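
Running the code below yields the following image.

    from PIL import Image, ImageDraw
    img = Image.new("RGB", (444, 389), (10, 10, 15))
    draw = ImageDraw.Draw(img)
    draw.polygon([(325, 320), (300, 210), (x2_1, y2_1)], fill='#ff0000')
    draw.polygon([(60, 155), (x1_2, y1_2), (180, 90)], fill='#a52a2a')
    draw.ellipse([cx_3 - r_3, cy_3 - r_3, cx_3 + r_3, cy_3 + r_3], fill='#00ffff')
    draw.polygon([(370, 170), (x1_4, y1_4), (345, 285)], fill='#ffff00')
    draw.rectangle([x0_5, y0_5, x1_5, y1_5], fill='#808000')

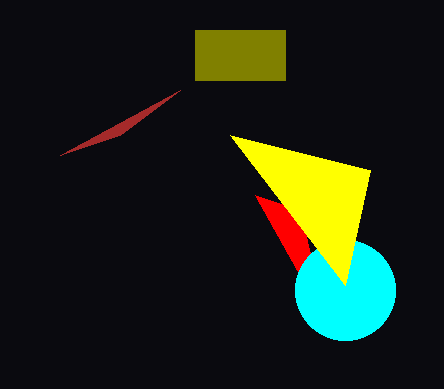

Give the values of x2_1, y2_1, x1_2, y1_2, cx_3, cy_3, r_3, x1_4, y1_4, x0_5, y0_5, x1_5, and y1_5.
x2_1 = 255, y2_1 = 195, x1_2 = 120, y1_2 = 135, cx_3 = 345, cy_3 = 290, r_3 = 50, x1_4 = 230, y1_4 = 135, x0_5 = 195, y0_5 = 30, x1_5 = 285, y1_5 = 80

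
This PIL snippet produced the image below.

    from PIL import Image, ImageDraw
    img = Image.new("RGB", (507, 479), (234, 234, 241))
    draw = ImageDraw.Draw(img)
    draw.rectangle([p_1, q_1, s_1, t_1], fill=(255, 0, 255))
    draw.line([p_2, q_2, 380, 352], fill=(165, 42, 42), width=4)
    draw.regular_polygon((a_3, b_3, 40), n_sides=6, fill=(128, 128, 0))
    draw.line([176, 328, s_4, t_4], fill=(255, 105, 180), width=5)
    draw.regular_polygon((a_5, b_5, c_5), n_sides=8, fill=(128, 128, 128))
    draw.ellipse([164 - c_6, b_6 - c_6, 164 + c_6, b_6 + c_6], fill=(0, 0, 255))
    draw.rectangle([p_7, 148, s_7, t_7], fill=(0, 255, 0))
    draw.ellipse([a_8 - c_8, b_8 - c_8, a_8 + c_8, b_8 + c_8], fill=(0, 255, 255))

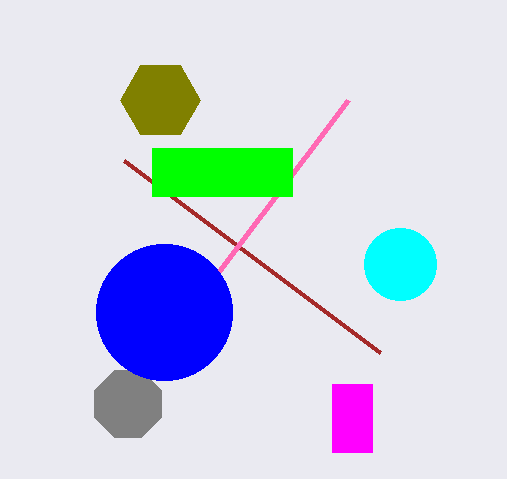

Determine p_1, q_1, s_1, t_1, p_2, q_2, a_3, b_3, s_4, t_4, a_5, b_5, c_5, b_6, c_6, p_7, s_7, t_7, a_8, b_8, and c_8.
p_1 = 332, q_1 = 384, s_1 = 372, t_1 = 452, p_2 = 124, q_2 = 160, a_3 = 160, b_3 = 100, s_4 = 348, t_4 = 100, a_5 = 128, b_5 = 404, c_5 = 36, b_6 = 312, c_6 = 68, p_7 = 152, s_7 = 292, t_7 = 196, a_8 = 400, b_8 = 264, c_8 = 36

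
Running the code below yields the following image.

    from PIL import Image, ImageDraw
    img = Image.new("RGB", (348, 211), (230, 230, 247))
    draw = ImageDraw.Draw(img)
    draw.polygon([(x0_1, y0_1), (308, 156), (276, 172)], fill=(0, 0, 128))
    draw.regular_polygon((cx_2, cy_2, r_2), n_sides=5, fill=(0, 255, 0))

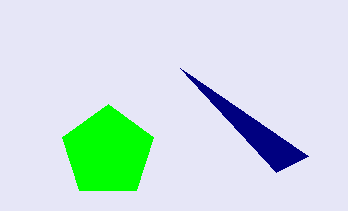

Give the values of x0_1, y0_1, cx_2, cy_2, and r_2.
x0_1 = 180; y0_1 = 68; cx_2 = 108; cy_2 = 152; r_2 = 48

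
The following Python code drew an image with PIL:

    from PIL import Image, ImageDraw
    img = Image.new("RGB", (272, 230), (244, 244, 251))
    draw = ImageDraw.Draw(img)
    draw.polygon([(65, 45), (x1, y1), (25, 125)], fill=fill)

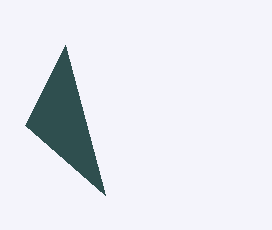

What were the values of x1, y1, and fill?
x1 = 105, y1 = 195, fill = 'darkslategray'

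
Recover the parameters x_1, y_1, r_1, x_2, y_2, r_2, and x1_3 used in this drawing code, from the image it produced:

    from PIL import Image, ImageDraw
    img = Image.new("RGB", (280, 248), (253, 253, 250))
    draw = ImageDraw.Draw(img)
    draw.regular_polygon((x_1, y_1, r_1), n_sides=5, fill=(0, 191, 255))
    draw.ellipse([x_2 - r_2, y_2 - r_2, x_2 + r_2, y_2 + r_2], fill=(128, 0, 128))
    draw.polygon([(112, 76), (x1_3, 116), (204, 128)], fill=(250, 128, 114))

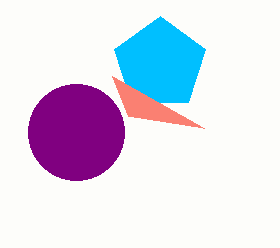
x_1 = 160; y_1 = 64; r_1 = 48; x_2 = 76; y_2 = 132; r_2 = 48; x1_3 = 128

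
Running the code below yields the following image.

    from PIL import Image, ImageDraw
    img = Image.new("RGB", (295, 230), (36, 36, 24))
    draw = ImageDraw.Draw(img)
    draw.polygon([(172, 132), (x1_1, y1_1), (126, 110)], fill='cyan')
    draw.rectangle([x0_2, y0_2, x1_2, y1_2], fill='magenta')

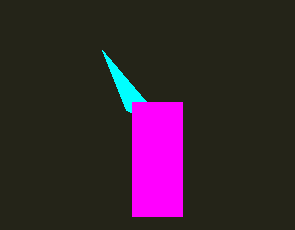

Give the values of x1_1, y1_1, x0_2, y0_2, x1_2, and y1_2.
x1_1 = 102; y1_1 = 50; x0_2 = 132; y0_2 = 102; x1_2 = 182; y1_2 = 216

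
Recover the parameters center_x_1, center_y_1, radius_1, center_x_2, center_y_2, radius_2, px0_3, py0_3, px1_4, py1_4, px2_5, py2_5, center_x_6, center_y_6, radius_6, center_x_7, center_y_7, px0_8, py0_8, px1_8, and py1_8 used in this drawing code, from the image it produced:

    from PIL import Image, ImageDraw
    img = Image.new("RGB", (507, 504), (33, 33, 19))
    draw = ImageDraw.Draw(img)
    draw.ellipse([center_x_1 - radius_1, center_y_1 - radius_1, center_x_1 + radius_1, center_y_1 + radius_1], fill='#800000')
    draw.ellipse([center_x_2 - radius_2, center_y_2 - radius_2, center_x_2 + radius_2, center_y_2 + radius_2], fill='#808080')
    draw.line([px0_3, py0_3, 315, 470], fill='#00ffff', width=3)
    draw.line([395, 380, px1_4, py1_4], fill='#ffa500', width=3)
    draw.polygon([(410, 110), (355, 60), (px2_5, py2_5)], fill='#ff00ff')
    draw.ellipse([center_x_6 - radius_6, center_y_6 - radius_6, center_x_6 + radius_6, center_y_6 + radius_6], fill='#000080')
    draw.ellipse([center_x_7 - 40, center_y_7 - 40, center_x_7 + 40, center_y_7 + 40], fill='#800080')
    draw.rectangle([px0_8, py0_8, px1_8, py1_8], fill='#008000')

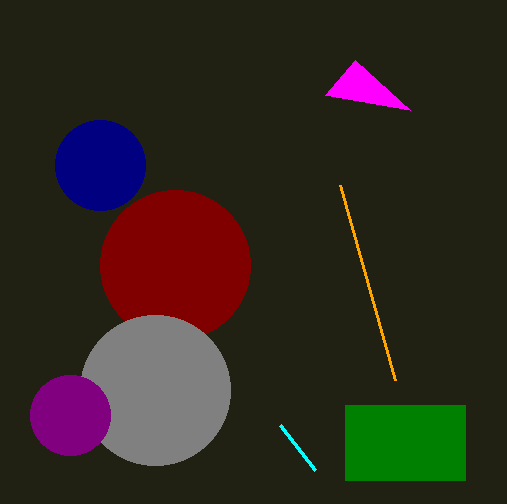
center_x_1 = 175; center_y_1 = 265; radius_1 = 75; center_x_2 = 155; center_y_2 = 390; radius_2 = 75; px0_3 = 280; py0_3 = 425; px1_4 = 340; py1_4 = 185; px2_5 = 325; py2_5 = 95; center_x_6 = 100; center_y_6 = 165; radius_6 = 45; center_x_7 = 70; center_y_7 = 415; px0_8 = 345; py0_8 = 405; px1_8 = 465; py1_8 = 480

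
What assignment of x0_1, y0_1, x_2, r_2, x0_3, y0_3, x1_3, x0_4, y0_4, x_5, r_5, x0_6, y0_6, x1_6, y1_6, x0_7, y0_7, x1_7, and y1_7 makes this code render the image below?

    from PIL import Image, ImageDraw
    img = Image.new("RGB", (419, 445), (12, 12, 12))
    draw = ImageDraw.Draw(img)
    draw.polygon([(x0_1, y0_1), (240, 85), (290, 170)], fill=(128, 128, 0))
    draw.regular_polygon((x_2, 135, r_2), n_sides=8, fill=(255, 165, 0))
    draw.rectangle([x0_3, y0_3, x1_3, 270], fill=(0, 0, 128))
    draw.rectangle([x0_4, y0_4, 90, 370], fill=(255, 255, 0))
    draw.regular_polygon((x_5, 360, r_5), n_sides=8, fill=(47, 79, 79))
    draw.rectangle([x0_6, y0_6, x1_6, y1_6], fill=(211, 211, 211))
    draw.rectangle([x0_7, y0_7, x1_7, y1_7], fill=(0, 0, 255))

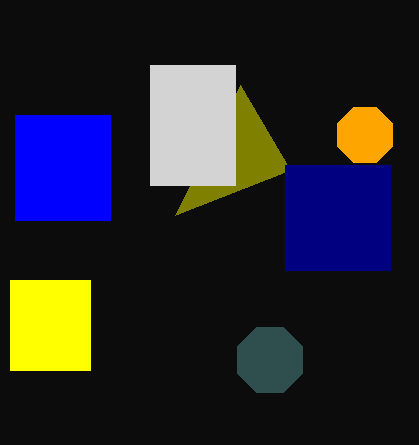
x0_1 = 175, y0_1 = 215, x_2 = 365, r_2 = 30, x0_3 = 285, y0_3 = 165, x1_3 = 390, x0_4 = 10, y0_4 = 280, x_5 = 270, r_5 = 35, x0_6 = 150, y0_6 = 65, x1_6 = 235, y1_6 = 185, x0_7 = 15, y0_7 = 115, x1_7 = 110, y1_7 = 220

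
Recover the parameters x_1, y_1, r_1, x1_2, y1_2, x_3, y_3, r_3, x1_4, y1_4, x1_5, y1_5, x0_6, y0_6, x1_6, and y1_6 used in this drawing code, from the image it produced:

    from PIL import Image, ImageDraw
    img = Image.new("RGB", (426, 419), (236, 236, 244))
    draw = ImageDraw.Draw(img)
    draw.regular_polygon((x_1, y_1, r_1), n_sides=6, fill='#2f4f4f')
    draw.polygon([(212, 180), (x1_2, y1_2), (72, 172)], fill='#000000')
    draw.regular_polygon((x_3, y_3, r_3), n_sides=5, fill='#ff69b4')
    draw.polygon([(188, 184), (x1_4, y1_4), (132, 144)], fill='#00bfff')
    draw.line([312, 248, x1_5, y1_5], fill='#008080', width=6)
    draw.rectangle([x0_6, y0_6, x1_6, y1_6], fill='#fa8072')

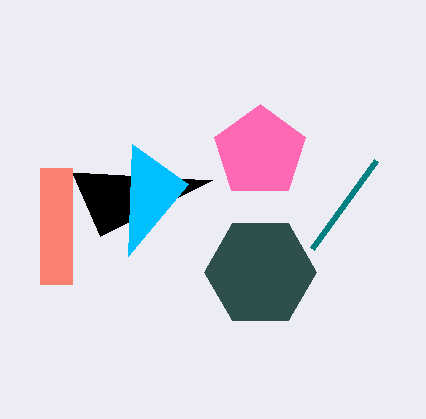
x_1 = 260
y_1 = 272
r_1 = 56
x1_2 = 100
y1_2 = 236
x_3 = 260
y_3 = 152
r_3 = 48
x1_4 = 128
y1_4 = 256
x1_5 = 376
y1_5 = 160
x0_6 = 40
y0_6 = 168
x1_6 = 72
y1_6 = 284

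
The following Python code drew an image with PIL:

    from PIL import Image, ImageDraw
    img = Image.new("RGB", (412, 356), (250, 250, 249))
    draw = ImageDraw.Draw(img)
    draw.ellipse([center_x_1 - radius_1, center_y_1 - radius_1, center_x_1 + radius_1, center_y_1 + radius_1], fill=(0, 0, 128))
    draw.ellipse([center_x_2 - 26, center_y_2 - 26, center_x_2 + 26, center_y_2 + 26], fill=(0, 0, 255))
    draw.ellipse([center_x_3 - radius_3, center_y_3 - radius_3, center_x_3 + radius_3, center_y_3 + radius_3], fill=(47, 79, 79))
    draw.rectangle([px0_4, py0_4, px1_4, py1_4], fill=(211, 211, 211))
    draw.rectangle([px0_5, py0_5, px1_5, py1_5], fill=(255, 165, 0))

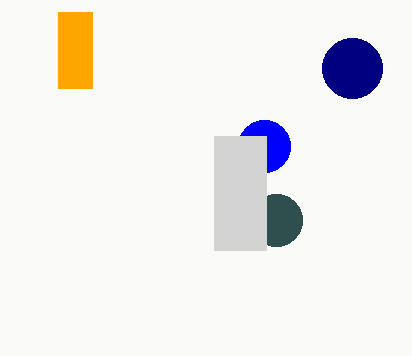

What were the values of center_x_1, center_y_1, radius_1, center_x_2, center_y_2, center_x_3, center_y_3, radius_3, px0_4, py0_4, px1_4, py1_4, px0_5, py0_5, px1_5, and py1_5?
center_x_1 = 352; center_y_1 = 68; radius_1 = 30; center_x_2 = 264; center_y_2 = 146; center_x_3 = 276; center_y_3 = 220; radius_3 = 26; px0_4 = 214; py0_4 = 136; px1_4 = 266; py1_4 = 250; px0_5 = 58; py0_5 = 12; px1_5 = 92; py1_5 = 88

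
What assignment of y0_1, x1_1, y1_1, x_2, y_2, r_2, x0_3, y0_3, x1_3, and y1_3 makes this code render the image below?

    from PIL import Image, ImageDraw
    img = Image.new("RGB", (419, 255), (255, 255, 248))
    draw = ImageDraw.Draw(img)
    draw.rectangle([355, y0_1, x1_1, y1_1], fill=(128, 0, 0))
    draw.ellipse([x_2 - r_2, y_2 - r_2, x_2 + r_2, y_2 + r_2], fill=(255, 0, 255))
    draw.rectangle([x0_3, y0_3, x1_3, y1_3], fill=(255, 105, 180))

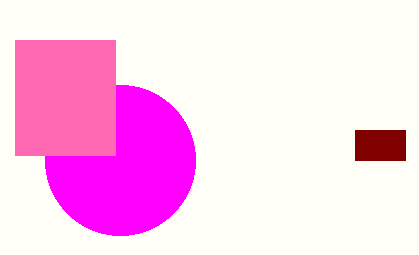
y0_1 = 130
x1_1 = 405
y1_1 = 160
x_2 = 120
y_2 = 160
r_2 = 75
x0_3 = 15
y0_3 = 40
x1_3 = 115
y1_3 = 155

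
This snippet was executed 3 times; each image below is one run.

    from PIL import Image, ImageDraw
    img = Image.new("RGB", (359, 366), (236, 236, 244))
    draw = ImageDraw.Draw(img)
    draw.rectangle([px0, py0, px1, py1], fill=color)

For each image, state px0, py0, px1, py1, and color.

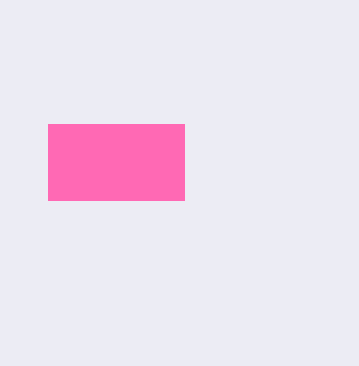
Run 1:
px0 = 48, py0 = 124, px1 = 184, py1 = 200, color = 'hotpink'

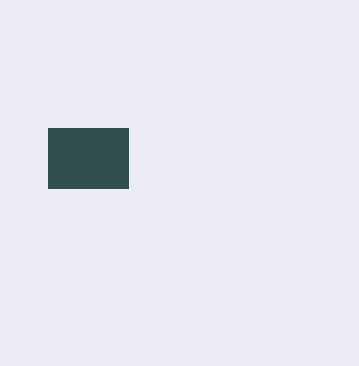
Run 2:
px0 = 48; py0 = 128; px1 = 128; py1 = 188; color = 'darkslategray'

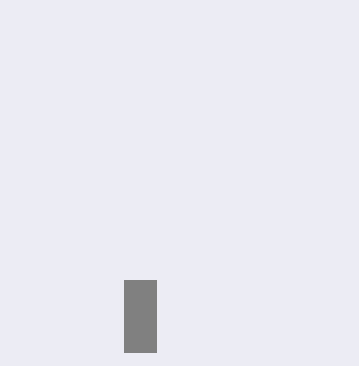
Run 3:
px0 = 124
py0 = 280
px1 = 156
py1 = 352
color = 'gray'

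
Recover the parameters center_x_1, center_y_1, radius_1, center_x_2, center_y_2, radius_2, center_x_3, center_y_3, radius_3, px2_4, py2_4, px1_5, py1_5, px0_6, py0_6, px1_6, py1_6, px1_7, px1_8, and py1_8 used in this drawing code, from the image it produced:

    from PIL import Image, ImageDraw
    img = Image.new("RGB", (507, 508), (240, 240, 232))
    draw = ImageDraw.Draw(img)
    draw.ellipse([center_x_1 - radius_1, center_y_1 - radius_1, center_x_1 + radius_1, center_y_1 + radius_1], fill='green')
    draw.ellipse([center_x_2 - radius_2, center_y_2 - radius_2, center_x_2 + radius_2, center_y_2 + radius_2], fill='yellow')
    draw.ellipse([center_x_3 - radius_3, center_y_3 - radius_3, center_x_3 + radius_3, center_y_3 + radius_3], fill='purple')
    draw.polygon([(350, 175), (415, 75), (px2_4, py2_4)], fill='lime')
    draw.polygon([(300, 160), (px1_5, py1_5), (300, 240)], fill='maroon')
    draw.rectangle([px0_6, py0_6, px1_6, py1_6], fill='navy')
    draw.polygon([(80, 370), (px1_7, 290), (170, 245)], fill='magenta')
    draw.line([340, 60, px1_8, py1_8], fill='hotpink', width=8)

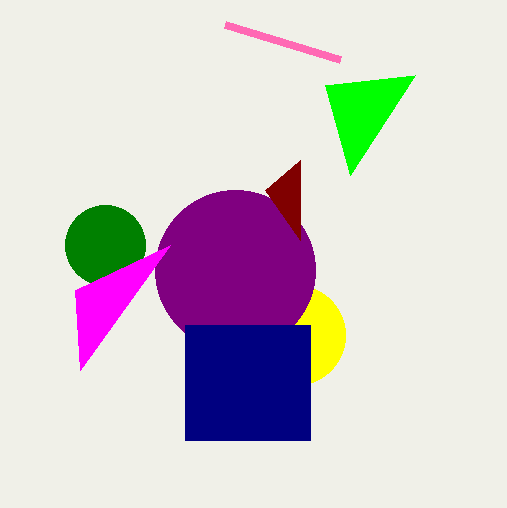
center_x_1 = 105
center_y_1 = 245
radius_1 = 40
center_x_2 = 295
center_y_2 = 335
radius_2 = 50
center_x_3 = 235
center_y_3 = 270
radius_3 = 80
px2_4 = 325
py2_4 = 85
px1_5 = 265
py1_5 = 190
px0_6 = 185
py0_6 = 325
px1_6 = 310
py1_6 = 440
px1_7 = 75
px1_8 = 225
py1_8 = 25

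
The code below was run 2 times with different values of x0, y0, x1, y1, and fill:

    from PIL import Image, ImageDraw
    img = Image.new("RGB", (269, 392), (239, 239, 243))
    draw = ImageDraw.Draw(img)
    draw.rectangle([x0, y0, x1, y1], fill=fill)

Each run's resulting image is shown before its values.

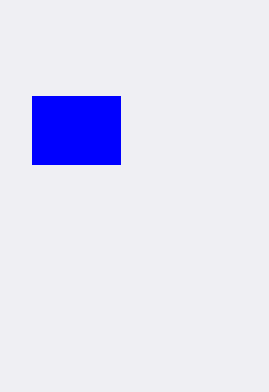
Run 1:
x0 = 32, y0 = 96, x1 = 120, y1 = 164, fill = 'blue'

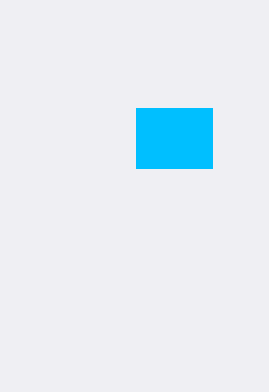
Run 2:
x0 = 136
y0 = 108
x1 = 212
y1 = 168
fill = 'deepskyblue'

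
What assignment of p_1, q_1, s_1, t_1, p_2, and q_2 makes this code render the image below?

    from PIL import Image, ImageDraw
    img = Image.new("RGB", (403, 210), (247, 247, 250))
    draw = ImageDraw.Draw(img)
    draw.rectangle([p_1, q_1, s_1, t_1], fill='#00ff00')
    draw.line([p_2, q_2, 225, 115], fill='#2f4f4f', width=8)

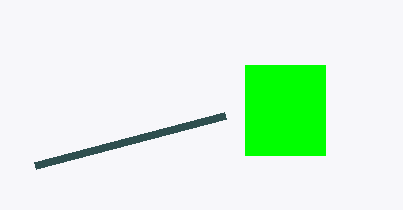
p_1 = 245, q_1 = 65, s_1 = 325, t_1 = 155, p_2 = 35, q_2 = 165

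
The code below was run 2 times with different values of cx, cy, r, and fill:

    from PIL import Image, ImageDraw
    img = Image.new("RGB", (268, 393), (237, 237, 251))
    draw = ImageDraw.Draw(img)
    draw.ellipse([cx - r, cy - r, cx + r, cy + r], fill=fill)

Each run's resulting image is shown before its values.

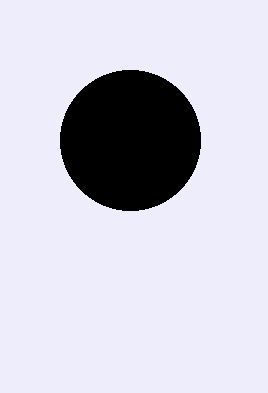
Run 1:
cx = 130
cy = 140
r = 70
fill = 'black'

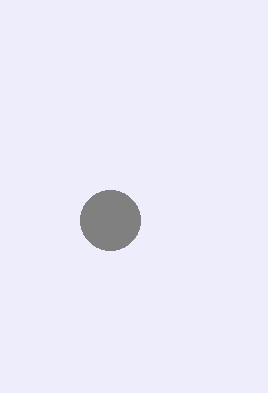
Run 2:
cx = 110; cy = 220; r = 30; fill = 'gray'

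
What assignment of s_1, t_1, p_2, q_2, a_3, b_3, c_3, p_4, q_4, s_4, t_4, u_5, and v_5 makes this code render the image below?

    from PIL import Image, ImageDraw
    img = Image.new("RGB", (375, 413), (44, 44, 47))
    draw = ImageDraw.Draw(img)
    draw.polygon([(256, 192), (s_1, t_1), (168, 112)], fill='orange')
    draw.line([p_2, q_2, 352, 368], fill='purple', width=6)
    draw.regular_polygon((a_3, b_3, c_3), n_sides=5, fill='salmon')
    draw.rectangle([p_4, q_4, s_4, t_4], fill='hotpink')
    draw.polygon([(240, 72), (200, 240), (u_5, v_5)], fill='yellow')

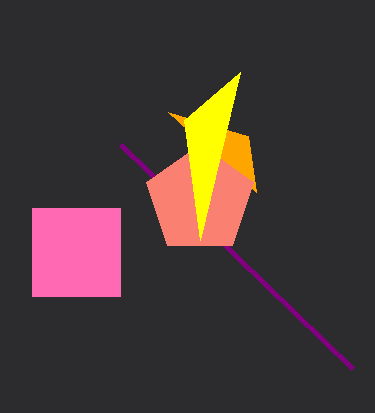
s_1 = 248, t_1 = 136, p_2 = 120, q_2 = 144, a_3 = 200, b_3 = 200, c_3 = 56, p_4 = 32, q_4 = 208, s_4 = 120, t_4 = 296, u_5 = 184, v_5 = 120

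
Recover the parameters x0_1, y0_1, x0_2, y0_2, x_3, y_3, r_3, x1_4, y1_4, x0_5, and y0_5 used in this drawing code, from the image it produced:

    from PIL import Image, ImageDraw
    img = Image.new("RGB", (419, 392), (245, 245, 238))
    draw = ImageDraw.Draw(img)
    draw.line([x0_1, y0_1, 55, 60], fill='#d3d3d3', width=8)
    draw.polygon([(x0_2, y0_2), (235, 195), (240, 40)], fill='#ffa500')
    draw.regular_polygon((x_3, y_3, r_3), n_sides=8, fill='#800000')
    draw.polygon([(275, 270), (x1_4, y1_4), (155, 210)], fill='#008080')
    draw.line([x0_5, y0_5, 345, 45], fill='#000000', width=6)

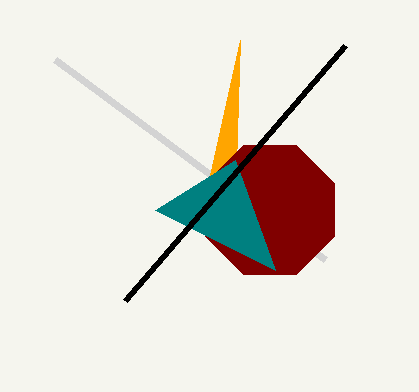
x0_1 = 325, y0_1 = 260, x0_2 = 210, y0_2 = 175, x_3 = 270, y_3 = 210, r_3 = 70, x1_4 = 235, y1_4 = 160, x0_5 = 125, y0_5 = 300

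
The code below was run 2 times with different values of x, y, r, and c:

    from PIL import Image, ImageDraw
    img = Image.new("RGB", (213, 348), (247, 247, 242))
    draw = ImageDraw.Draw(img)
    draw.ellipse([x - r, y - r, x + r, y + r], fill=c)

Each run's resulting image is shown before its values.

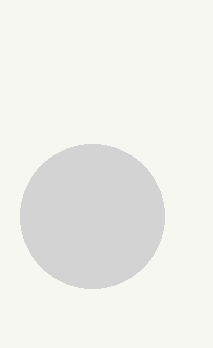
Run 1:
x = 92
y = 216
r = 72
c = 'lightgray'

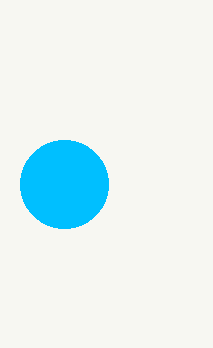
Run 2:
x = 64, y = 184, r = 44, c = 'deepskyblue'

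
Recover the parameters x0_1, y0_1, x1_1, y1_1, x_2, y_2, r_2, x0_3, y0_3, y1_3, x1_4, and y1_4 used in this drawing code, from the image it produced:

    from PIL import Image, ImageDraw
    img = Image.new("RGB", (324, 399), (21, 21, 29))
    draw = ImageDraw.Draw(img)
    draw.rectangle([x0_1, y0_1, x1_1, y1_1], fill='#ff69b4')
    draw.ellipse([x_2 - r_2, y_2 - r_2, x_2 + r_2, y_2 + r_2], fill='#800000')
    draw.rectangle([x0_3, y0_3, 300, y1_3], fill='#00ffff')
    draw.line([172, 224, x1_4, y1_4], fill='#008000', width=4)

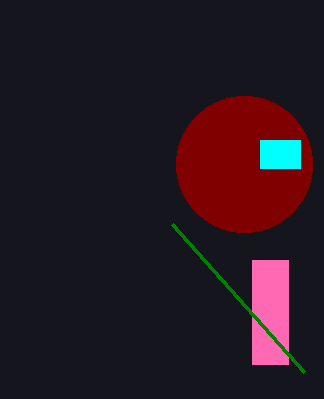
x0_1 = 252, y0_1 = 260, x1_1 = 288, y1_1 = 364, x_2 = 244, y_2 = 164, r_2 = 68, x0_3 = 260, y0_3 = 140, y1_3 = 168, x1_4 = 304, y1_4 = 372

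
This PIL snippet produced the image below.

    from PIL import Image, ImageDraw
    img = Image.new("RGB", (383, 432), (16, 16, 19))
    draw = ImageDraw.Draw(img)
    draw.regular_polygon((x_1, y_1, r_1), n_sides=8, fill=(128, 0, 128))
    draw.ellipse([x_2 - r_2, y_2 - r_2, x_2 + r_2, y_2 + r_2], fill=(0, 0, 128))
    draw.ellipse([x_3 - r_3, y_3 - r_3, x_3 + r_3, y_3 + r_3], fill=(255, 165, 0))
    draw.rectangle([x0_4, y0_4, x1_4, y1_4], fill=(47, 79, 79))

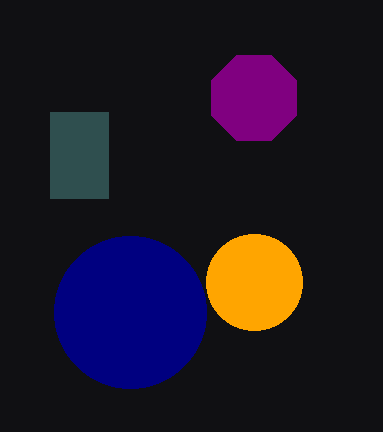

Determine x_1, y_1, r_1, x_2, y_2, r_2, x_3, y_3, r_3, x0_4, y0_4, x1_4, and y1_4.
x_1 = 254, y_1 = 98, r_1 = 46, x_2 = 130, y_2 = 312, r_2 = 76, x_3 = 254, y_3 = 282, r_3 = 48, x0_4 = 50, y0_4 = 112, x1_4 = 108, y1_4 = 198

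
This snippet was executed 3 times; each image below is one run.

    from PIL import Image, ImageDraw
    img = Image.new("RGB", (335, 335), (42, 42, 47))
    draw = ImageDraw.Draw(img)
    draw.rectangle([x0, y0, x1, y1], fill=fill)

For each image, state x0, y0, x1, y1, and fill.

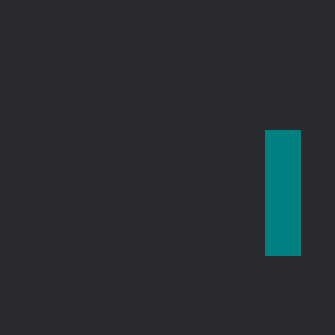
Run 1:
x0 = 265
y0 = 130
x1 = 300
y1 = 255
fill = 'teal'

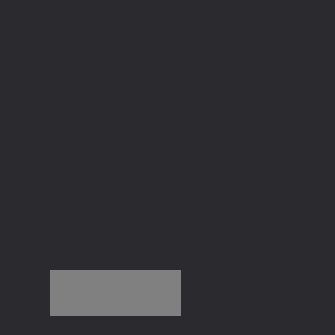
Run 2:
x0 = 50
y0 = 270
x1 = 180
y1 = 315
fill = 'gray'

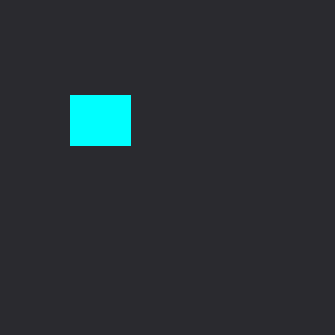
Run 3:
x0 = 70
y0 = 95
x1 = 130
y1 = 145
fill = 'cyan'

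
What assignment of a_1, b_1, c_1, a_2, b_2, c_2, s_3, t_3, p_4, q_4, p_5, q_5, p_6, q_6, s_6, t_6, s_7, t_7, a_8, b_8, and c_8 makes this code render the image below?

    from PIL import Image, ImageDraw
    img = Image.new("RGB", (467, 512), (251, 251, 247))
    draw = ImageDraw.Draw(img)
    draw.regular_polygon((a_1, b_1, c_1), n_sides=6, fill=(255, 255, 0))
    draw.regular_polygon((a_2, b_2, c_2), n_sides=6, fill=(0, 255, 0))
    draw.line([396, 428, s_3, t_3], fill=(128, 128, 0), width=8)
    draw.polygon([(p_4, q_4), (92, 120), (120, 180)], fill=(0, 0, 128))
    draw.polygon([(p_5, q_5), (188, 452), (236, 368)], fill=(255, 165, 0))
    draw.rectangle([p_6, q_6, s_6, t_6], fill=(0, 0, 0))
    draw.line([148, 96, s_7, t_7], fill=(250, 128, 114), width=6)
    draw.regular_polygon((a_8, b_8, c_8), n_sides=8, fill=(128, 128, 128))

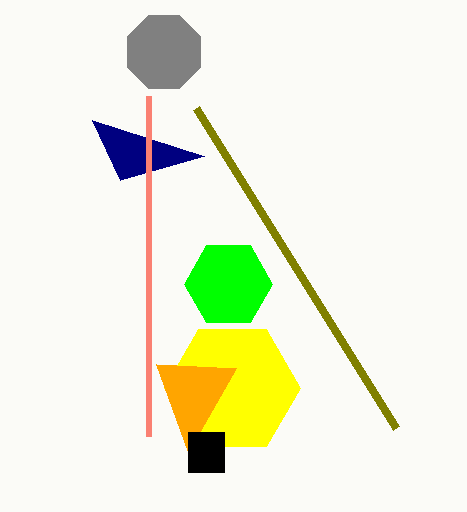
a_1 = 232
b_1 = 388
c_1 = 68
a_2 = 228
b_2 = 284
c_2 = 44
s_3 = 196
t_3 = 108
p_4 = 204
q_4 = 156
p_5 = 156
q_5 = 364
p_6 = 188
q_6 = 432
s_6 = 224
t_6 = 472
s_7 = 148
t_7 = 436
a_8 = 164
b_8 = 52
c_8 = 40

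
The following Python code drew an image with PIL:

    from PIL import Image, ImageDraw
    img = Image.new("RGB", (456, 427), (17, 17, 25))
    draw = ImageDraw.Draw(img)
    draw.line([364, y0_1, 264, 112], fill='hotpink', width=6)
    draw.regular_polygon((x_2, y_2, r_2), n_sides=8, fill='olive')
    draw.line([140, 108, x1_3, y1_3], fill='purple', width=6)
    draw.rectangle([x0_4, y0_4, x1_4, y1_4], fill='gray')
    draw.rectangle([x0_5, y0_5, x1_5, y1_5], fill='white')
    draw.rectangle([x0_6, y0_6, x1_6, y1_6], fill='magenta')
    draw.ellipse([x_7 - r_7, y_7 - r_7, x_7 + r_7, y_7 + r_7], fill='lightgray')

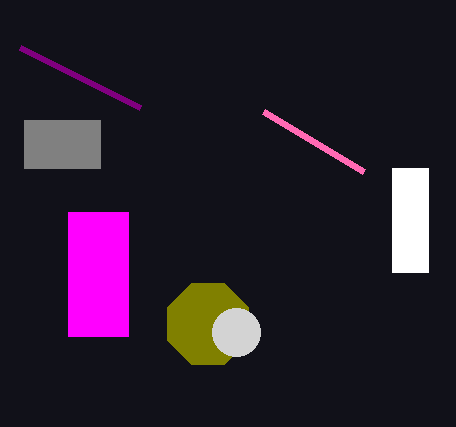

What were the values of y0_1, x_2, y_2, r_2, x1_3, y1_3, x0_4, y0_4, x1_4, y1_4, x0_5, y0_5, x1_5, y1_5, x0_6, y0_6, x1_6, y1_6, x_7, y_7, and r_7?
y0_1 = 172; x_2 = 208; y_2 = 324; r_2 = 44; x1_3 = 20; y1_3 = 48; x0_4 = 24; y0_4 = 120; x1_4 = 100; y1_4 = 168; x0_5 = 392; y0_5 = 168; x1_5 = 428; y1_5 = 272; x0_6 = 68; y0_6 = 212; x1_6 = 128; y1_6 = 336; x_7 = 236; y_7 = 332; r_7 = 24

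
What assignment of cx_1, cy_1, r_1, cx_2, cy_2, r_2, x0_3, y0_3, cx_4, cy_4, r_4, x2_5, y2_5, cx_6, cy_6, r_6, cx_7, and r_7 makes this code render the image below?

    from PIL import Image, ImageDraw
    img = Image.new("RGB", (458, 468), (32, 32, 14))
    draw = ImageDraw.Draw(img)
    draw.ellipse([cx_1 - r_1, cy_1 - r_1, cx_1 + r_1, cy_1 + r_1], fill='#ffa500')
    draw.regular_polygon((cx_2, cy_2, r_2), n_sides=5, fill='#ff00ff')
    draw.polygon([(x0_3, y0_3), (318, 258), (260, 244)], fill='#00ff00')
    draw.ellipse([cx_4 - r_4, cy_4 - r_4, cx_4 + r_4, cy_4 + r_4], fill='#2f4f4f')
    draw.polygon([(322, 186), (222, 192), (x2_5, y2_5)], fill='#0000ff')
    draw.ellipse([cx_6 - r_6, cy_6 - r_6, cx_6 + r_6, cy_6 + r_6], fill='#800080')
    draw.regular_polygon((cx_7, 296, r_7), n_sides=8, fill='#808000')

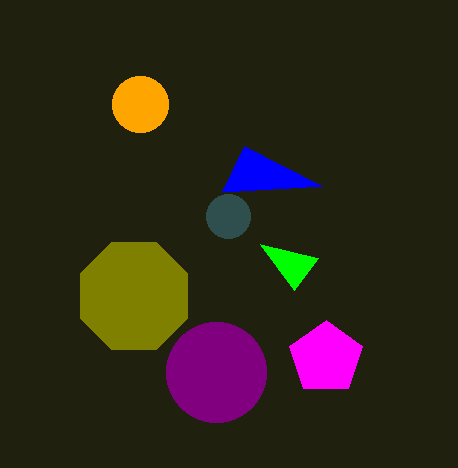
cx_1 = 140, cy_1 = 104, r_1 = 28, cx_2 = 326, cy_2 = 358, r_2 = 38, x0_3 = 294, y0_3 = 290, cx_4 = 228, cy_4 = 216, r_4 = 22, x2_5 = 244, y2_5 = 146, cx_6 = 216, cy_6 = 372, r_6 = 50, cx_7 = 134, r_7 = 58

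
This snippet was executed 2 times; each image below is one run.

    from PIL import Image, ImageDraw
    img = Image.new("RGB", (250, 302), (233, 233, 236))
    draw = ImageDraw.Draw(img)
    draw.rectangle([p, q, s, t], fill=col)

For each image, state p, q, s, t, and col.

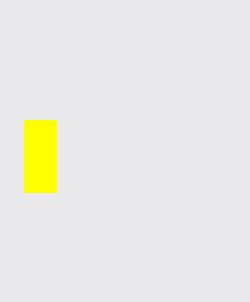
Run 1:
p = 24; q = 120; s = 56; t = 192; col = 'yellow'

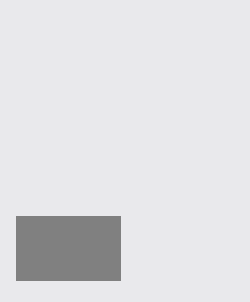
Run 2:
p = 16; q = 216; s = 120; t = 280; col = 'gray'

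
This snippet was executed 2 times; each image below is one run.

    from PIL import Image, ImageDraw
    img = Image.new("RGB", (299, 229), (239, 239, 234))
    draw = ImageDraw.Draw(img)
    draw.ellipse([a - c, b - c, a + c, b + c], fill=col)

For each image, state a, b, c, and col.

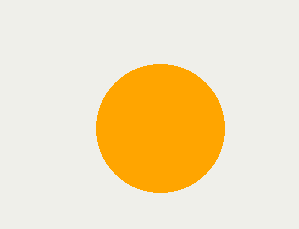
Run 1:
a = 160, b = 128, c = 64, col = 'orange'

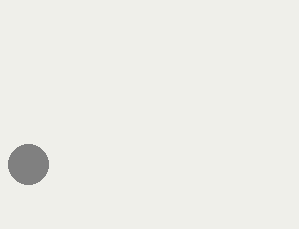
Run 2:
a = 28
b = 164
c = 20
col = 'gray'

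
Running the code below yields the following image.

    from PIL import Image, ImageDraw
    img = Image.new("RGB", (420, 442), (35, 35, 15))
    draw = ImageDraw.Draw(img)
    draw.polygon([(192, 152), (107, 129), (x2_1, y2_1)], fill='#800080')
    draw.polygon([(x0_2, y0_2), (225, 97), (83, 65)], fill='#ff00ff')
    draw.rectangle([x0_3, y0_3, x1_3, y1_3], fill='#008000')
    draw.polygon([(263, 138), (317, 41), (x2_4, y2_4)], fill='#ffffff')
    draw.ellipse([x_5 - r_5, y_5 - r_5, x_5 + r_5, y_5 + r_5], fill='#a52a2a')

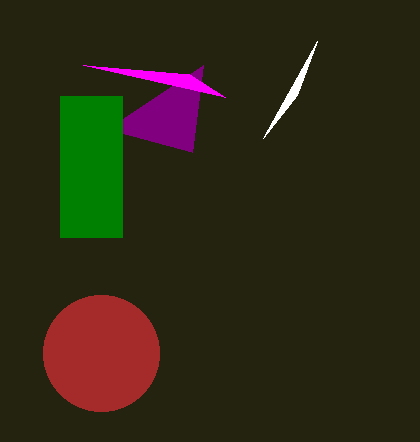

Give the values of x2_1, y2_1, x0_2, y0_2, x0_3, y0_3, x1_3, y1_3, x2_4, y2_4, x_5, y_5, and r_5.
x2_1 = 203
y2_1 = 65
x0_2 = 189
y0_2 = 74
x0_3 = 60
y0_3 = 96
x1_3 = 122
y1_3 = 237
x2_4 = 297
y2_4 = 95
x_5 = 101
y_5 = 353
r_5 = 58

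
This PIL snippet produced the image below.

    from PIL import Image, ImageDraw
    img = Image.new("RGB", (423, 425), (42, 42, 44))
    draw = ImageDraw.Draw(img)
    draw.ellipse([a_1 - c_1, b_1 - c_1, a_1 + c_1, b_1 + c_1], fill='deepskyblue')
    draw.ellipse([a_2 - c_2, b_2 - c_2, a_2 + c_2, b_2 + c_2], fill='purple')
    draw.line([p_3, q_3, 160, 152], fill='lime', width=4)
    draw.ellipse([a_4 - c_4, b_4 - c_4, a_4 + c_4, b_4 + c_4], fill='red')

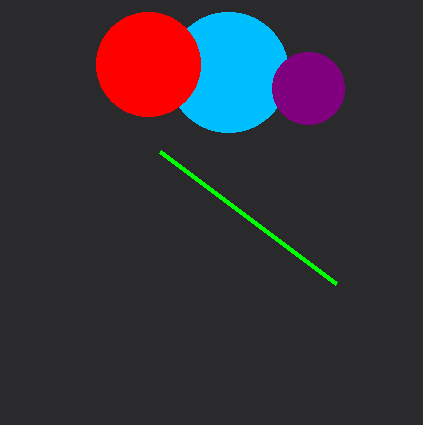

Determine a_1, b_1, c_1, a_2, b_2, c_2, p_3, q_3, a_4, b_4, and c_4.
a_1 = 228; b_1 = 72; c_1 = 60; a_2 = 308; b_2 = 88; c_2 = 36; p_3 = 336; q_3 = 284; a_4 = 148; b_4 = 64; c_4 = 52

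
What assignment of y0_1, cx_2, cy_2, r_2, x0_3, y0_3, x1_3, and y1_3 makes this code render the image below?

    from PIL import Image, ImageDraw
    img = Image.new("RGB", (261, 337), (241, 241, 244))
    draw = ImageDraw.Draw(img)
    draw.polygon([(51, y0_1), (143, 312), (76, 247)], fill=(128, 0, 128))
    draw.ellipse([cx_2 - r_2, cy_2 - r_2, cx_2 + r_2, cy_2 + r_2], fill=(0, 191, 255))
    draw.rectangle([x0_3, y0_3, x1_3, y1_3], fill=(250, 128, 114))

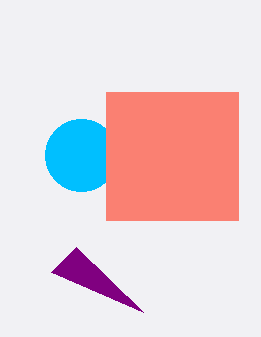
y0_1 = 272; cx_2 = 81; cy_2 = 155; r_2 = 36; x0_3 = 106; y0_3 = 92; x1_3 = 238; y1_3 = 220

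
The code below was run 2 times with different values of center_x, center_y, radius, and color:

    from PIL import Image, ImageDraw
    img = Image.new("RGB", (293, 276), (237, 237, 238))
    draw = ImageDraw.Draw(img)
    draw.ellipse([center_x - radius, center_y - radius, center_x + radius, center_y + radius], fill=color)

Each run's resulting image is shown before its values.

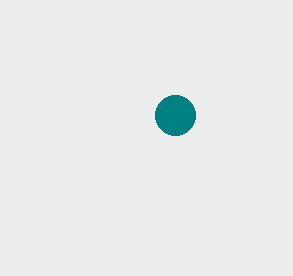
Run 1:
center_x = 175; center_y = 115; radius = 20; color = 'teal'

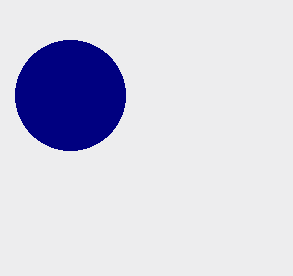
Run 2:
center_x = 70, center_y = 95, radius = 55, color = 'navy'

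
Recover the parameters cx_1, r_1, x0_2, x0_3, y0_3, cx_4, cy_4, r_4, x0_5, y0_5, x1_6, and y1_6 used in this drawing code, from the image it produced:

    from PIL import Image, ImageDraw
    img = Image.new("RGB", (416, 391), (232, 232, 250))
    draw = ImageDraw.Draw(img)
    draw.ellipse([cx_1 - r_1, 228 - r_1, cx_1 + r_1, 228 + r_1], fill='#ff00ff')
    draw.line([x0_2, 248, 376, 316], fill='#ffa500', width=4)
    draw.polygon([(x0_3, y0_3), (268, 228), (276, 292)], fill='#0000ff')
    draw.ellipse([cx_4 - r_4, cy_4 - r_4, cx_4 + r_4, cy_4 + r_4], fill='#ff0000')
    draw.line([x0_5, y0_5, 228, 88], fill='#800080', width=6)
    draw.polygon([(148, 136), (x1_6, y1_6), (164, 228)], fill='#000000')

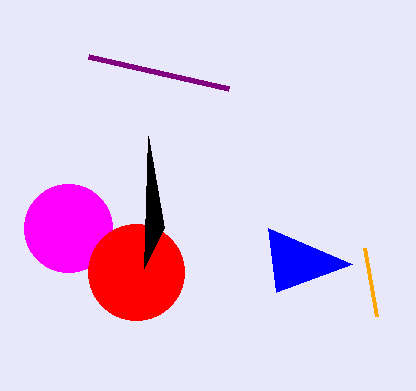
cx_1 = 68
r_1 = 44
x0_2 = 364
x0_3 = 352
y0_3 = 264
cx_4 = 136
cy_4 = 272
r_4 = 48
x0_5 = 88
y0_5 = 56
x1_6 = 144
y1_6 = 268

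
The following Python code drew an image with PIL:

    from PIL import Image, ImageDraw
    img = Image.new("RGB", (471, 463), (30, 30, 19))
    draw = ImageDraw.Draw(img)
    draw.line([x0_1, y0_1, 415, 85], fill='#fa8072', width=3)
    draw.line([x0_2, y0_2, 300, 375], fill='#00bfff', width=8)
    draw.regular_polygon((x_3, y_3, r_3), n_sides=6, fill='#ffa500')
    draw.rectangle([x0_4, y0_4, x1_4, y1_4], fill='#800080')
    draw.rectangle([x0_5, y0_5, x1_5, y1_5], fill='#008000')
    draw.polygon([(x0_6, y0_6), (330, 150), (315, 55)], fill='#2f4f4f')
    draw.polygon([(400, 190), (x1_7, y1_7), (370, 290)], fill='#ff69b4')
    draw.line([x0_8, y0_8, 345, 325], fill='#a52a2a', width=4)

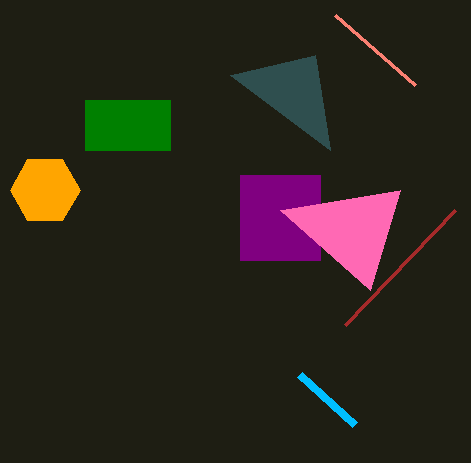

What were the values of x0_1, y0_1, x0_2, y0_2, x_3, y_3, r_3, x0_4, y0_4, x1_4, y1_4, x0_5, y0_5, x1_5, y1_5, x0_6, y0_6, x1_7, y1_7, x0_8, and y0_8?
x0_1 = 335; y0_1 = 15; x0_2 = 355; y0_2 = 425; x_3 = 45; y_3 = 190; r_3 = 35; x0_4 = 240; y0_4 = 175; x1_4 = 320; y1_4 = 260; x0_5 = 85; y0_5 = 100; x1_5 = 170; y1_5 = 150; x0_6 = 230; y0_6 = 75; x1_7 = 280; y1_7 = 210; x0_8 = 455; y0_8 = 210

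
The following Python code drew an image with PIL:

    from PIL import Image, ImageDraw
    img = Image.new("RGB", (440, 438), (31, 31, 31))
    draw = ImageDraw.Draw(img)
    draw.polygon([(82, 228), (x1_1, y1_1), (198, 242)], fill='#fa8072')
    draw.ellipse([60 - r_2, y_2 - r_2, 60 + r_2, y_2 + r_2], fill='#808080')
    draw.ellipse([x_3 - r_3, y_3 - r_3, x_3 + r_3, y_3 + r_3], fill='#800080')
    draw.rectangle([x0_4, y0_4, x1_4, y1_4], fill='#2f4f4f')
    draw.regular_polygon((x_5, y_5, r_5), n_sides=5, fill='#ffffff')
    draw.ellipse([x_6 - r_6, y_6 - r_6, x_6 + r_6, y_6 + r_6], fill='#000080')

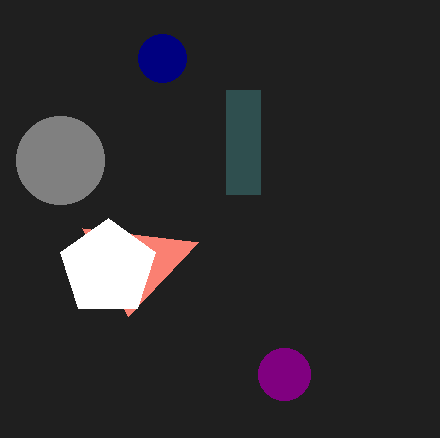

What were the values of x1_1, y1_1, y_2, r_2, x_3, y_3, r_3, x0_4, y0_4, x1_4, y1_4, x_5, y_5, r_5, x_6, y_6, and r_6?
x1_1 = 128, y1_1 = 316, y_2 = 160, r_2 = 44, x_3 = 284, y_3 = 374, r_3 = 26, x0_4 = 226, y0_4 = 90, x1_4 = 260, y1_4 = 194, x_5 = 108, y_5 = 268, r_5 = 50, x_6 = 162, y_6 = 58, r_6 = 24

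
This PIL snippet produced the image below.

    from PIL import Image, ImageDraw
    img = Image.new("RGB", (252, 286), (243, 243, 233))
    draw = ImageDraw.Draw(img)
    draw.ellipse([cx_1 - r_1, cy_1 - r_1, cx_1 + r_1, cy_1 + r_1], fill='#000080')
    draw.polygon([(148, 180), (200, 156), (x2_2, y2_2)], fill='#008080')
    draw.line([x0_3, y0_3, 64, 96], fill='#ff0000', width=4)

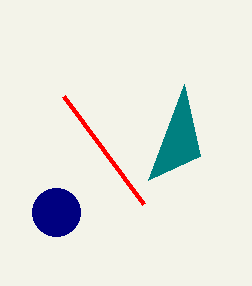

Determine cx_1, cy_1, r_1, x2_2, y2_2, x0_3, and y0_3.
cx_1 = 56, cy_1 = 212, r_1 = 24, x2_2 = 184, y2_2 = 84, x0_3 = 144, y0_3 = 204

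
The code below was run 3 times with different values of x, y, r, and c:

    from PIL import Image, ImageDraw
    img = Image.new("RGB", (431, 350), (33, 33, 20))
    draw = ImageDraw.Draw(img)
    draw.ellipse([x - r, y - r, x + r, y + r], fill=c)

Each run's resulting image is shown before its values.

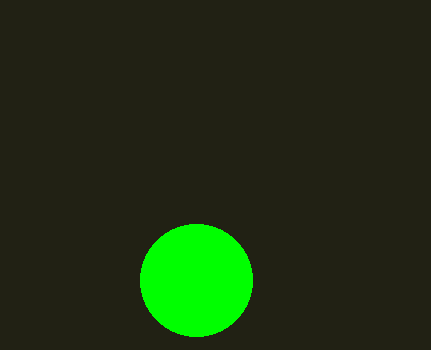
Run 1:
x = 196, y = 280, r = 56, c = 'lime'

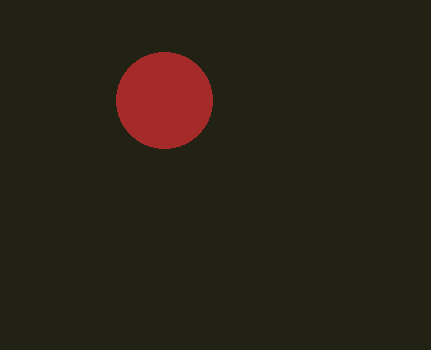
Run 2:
x = 164
y = 100
r = 48
c = 'brown'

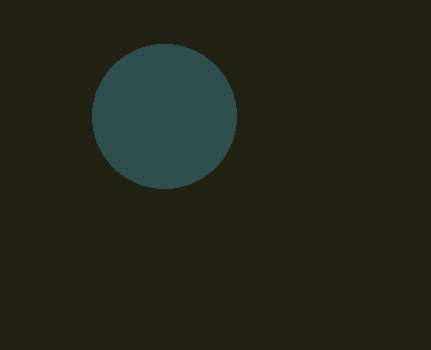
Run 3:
x = 164, y = 116, r = 72, c = 'darkslategray'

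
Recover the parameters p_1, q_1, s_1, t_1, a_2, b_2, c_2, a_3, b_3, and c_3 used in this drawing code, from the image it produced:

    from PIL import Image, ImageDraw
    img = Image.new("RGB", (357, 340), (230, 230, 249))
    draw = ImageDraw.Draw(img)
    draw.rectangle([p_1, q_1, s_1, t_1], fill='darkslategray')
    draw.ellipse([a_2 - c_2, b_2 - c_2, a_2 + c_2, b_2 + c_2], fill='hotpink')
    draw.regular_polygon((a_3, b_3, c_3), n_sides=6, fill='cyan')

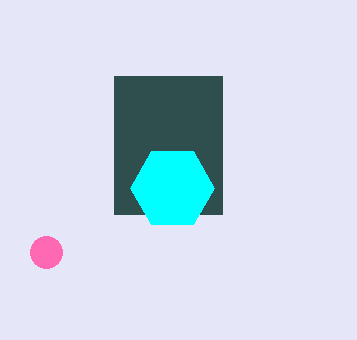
p_1 = 114, q_1 = 76, s_1 = 222, t_1 = 214, a_2 = 46, b_2 = 252, c_2 = 16, a_3 = 172, b_3 = 188, c_3 = 42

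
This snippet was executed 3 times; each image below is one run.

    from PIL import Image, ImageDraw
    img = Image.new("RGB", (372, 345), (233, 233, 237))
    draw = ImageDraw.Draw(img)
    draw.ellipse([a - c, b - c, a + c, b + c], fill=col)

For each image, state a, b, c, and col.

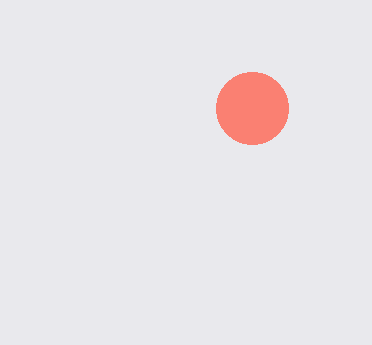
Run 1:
a = 252; b = 108; c = 36; col = 'salmon'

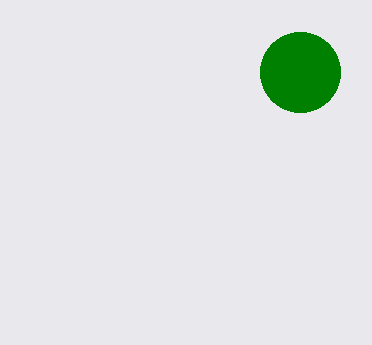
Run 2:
a = 300
b = 72
c = 40
col = 'green'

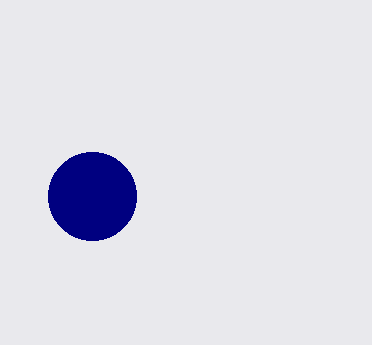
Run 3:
a = 92; b = 196; c = 44; col = 'navy'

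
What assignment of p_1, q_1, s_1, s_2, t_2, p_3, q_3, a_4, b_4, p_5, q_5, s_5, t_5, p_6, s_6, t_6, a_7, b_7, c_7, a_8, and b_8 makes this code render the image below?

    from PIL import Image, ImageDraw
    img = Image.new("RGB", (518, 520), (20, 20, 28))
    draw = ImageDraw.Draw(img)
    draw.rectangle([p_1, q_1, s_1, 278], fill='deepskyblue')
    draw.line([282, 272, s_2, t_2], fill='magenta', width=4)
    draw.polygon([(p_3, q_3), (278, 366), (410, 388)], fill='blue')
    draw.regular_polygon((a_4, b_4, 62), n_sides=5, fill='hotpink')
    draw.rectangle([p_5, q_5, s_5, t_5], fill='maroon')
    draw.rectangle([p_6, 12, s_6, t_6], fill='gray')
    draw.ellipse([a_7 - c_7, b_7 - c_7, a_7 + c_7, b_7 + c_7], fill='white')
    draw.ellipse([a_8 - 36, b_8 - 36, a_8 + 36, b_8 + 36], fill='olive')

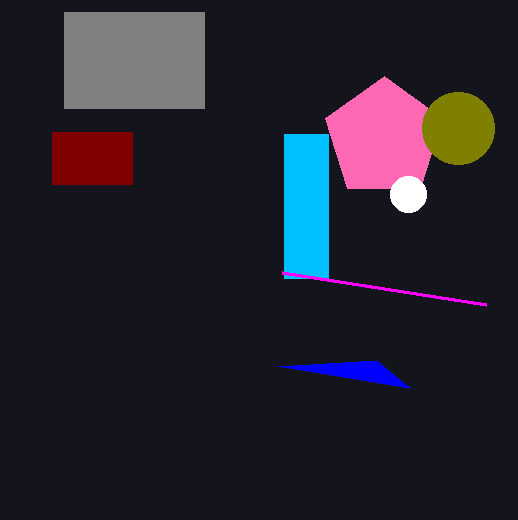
p_1 = 284, q_1 = 134, s_1 = 328, s_2 = 486, t_2 = 304, p_3 = 376, q_3 = 360, a_4 = 384, b_4 = 138, p_5 = 52, q_5 = 132, s_5 = 132, t_5 = 184, p_6 = 64, s_6 = 204, t_6 = 108, a_7 = 408, b_7 = 194, c_7 = 18, a_8 = 458, b_8 = 128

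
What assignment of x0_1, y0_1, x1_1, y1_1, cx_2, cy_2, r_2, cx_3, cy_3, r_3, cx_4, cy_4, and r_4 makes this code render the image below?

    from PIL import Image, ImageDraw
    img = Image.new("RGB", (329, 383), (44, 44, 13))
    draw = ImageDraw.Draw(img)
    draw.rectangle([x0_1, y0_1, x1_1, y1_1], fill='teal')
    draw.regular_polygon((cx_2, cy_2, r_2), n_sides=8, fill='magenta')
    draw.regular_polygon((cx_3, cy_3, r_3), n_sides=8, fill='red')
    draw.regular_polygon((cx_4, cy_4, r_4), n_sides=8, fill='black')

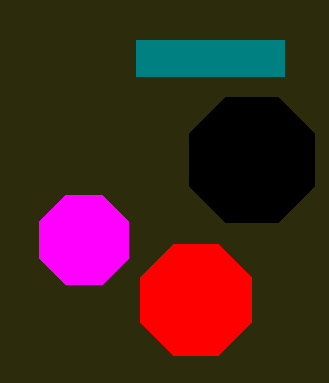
x0_1 = 136
y0_1 = 40
x1_1 = 284
y1_1 = 76
cx_2 = 84
cy_2 = 240
r_2 = 48
cx_3 = 196
cy_3 = 300
r_3 = 60
cx_4 = 252
cy_4 = 160
r_4 = 68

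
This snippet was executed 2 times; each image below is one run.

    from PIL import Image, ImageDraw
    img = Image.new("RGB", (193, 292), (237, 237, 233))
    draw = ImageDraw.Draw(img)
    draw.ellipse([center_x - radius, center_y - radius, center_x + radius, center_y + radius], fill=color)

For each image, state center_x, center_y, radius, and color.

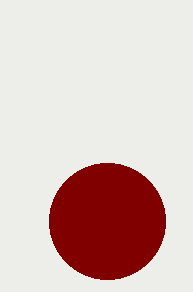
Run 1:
center_x = 107; center_y = 221; radius = 58; color = 'maroon'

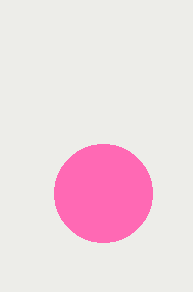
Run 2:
center_x = 103; center_y = 193; radius = 49; color = 'hotpink'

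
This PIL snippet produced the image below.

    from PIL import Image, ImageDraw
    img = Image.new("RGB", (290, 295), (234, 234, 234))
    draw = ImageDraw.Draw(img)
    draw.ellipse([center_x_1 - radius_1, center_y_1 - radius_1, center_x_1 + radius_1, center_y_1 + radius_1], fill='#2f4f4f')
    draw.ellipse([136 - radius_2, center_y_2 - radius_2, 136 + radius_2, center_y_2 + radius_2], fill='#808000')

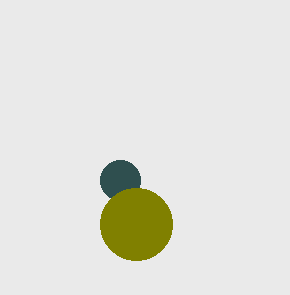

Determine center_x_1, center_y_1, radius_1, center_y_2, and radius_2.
center_x_1 = 120, center_y_1 = 180, radius_1 = 20, center_y_2 = 224, radius_2 = 36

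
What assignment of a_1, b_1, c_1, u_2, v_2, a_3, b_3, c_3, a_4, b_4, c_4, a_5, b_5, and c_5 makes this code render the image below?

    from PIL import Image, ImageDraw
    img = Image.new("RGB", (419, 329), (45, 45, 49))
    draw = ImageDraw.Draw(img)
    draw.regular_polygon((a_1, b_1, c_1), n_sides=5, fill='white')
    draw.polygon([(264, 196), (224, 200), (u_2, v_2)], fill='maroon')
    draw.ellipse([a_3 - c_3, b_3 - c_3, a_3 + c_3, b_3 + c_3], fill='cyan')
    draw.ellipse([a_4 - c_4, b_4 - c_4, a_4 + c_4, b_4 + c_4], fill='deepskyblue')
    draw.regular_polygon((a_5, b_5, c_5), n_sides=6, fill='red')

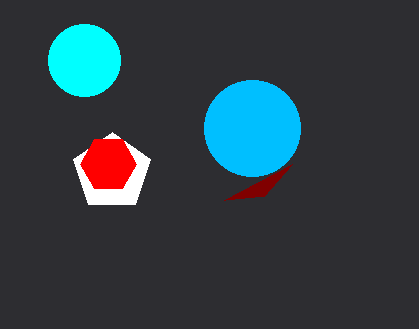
a_1 = 112; b_1 = 172; c_1 = 40; u_2 = 292; v_2 = 164; a_3 = 84; b_3 = 60; c_3 = 36; a_4 = 252; b_4 = 128; c_4 = 48; a_5 = 108; b_5 = 164; c_5 = 28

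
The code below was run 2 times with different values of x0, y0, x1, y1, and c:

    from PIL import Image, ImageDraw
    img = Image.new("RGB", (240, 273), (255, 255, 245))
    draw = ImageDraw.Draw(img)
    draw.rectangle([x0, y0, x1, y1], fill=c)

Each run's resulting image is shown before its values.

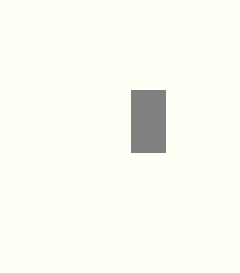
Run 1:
x0 = 131, y0 = 90, x1 = 165, y1 = 152, c = 'gray'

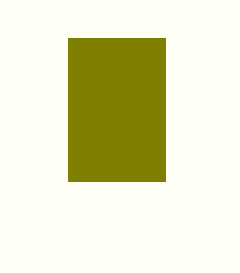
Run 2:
x0 = 68
y0 = 38
x1 = 165
y1 = 181
c = 'olive'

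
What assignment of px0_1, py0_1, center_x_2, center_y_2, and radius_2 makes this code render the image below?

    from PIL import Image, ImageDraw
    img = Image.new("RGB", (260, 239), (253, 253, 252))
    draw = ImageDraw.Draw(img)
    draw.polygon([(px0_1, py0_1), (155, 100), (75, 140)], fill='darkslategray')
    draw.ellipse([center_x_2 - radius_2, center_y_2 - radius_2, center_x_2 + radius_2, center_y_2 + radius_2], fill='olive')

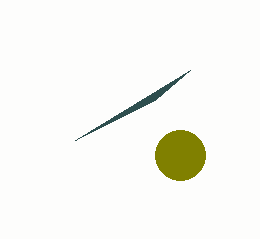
px0_1 = 190, py0_1 = 70, center_x_2 = 180, center_y_2 = 155, radius_2 = 25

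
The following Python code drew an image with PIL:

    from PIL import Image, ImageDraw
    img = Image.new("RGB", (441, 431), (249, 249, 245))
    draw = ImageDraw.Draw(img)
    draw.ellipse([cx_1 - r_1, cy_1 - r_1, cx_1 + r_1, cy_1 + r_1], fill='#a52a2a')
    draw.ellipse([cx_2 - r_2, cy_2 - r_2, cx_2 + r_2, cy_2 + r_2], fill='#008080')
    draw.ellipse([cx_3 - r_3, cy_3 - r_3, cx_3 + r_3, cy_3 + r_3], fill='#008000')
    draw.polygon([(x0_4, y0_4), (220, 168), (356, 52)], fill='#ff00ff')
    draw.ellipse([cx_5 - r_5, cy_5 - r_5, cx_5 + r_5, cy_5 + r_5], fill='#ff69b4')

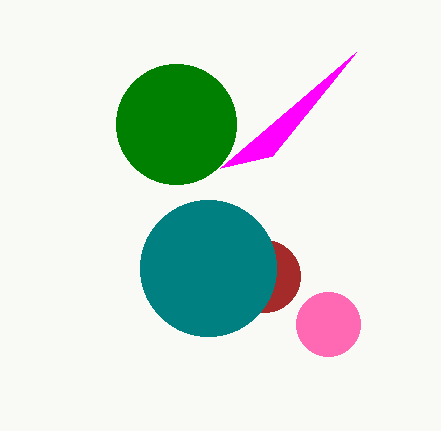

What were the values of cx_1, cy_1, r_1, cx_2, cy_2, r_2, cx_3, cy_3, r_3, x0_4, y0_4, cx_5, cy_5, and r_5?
cx_1 = 264; cy_1 = 276; r_1 = 36; cx_2 = 208; cy_2 = 268; r_2 = 68; cx_3 = 176; cy_3 = 124; r_3 = 60; x0_4 = 272; y0_4 = 156; cx_5 = 328; cy_5 = 324; r_5 = 32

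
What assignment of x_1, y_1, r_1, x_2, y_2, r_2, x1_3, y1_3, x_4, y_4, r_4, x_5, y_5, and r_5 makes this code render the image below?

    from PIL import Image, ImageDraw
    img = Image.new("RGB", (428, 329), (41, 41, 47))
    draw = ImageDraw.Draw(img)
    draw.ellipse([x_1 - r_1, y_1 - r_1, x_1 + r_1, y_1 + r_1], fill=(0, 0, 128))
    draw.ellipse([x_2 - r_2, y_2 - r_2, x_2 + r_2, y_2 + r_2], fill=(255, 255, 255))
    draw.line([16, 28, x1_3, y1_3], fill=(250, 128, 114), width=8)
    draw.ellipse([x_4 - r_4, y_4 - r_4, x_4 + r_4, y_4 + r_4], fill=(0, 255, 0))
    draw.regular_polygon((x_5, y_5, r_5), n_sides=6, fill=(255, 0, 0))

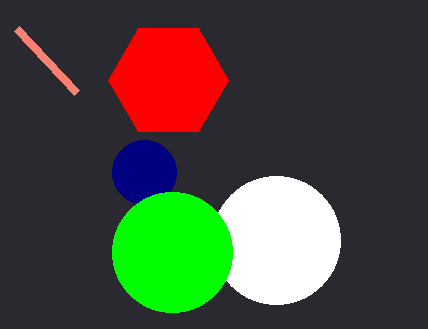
x_1 = 144
y_1 = 172
r_1 = 32
x_2 = 276
y_2 = 240
r_2 = 64
x1_3 = 76
y1_3 = 92
x_4 = 172
y_4 = 252
r_4 = 60
x_5 = 168
y_5 = 80
r_5 = 60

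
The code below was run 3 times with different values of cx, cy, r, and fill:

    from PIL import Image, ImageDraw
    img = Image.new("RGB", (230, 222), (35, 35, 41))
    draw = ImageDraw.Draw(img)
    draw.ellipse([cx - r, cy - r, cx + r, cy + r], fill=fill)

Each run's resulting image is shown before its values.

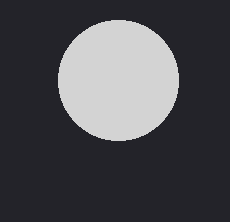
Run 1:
cx = 118; cy = 80; r = 60; fill = 'lightgray'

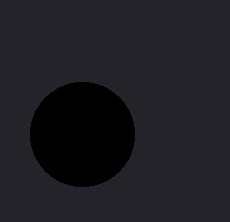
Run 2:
cx = 82, cy = 134, r = 52, fill = 'black'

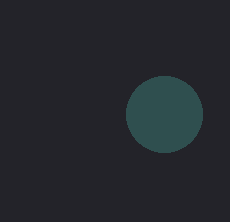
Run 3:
cx = 164; cy = 114; r = 38; fill = 'darkslategray'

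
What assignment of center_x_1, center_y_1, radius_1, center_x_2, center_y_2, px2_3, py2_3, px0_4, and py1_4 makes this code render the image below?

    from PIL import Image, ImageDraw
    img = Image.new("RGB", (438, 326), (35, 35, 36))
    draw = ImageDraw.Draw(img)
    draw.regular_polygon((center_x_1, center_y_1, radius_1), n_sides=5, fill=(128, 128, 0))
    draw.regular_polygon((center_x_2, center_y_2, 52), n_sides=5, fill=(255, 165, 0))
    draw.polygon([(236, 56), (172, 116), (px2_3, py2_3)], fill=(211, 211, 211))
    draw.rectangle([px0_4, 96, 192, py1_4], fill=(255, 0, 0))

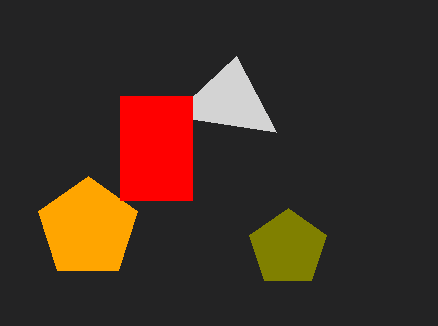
center_x_1 = 288
center_y_1 = 248
radius_1 = 40
center_x_2 = 88
center_y_2 = 228
px2_3 = 276
py2_3 = 132
px0_4 = 120
py1_4 = 200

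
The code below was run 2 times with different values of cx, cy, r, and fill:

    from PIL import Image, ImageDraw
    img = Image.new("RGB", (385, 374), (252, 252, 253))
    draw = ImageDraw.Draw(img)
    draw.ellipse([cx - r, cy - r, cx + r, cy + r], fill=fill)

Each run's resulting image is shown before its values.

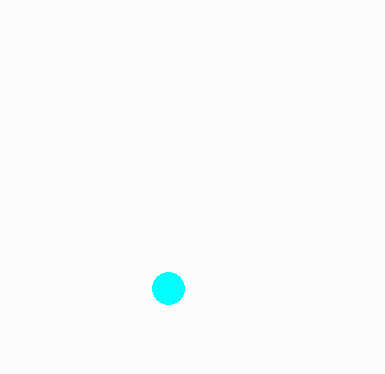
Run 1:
cx = 168, cy = 288, r = 16, fill = 'cyan'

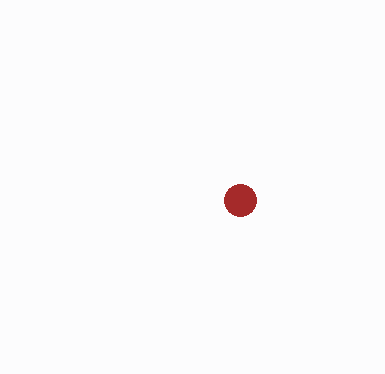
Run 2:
cx = 240; cy = 200; r = 16; fill = 'brown'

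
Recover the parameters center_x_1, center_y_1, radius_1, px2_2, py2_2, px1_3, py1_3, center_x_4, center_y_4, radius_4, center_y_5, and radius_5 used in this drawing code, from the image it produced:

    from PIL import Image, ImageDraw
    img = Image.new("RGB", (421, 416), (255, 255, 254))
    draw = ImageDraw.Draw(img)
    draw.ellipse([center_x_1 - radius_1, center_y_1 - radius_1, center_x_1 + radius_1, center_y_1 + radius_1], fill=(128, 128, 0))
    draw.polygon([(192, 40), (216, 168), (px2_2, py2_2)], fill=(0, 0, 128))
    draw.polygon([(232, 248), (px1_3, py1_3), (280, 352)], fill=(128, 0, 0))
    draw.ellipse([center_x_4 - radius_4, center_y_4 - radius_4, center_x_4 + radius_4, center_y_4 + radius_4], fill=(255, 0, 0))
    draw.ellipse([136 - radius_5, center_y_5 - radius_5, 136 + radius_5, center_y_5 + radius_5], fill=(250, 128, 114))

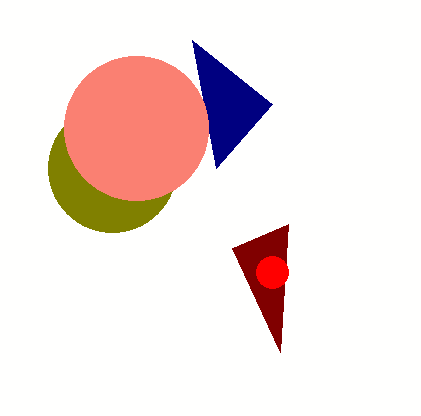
center_x_1 = 112
center_y_1 = 168
radius_1 = 64
px2_2 = 272
py2_2 = 104
px1_3 = 288
py1_3 = 224
center_x_4 = 272
center_y_4 = 272
radius_4 = 16
center_y_5 = 128
radius_5 = 72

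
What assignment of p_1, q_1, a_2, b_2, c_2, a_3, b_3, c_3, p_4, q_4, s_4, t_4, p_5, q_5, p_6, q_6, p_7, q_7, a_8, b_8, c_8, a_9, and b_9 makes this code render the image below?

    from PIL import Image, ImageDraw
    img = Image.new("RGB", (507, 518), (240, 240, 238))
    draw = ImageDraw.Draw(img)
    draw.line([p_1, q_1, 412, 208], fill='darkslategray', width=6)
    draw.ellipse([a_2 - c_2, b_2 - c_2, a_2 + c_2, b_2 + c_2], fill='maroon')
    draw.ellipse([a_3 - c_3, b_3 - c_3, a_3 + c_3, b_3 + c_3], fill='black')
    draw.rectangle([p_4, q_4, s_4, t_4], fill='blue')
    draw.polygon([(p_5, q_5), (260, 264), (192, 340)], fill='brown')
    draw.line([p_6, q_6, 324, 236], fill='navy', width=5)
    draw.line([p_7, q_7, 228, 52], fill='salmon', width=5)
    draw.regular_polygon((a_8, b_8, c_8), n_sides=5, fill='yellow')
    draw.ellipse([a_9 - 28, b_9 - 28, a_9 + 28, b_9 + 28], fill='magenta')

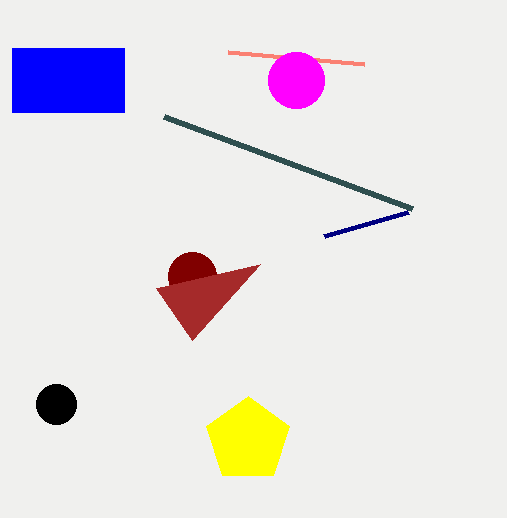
p_1 = 164
q_1 = 116
a_2 = 192
b_2 = 276
c_2 = 24
a_3 = 56
b_3 = 404
c_3 = 20
p_4 = 12
q_4 = 48
s_4 = 124
t_4 = 112
p_5 = 156
q_5 = 288
p_6 = 408
q_6 = 212
p_7 = 364
q_7 = 64
a_8 = 248
b_8 = 440
c_8 = 44
a_9 = 296
b_9 = 80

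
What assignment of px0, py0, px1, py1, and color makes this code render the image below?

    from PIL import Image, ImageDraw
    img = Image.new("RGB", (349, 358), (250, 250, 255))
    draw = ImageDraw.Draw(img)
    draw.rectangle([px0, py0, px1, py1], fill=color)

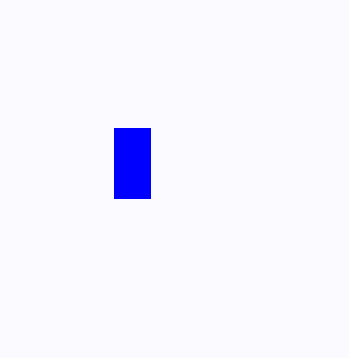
px0 = 114, py0 = 128, px1 = 150, py1 = 198, color = 'blue'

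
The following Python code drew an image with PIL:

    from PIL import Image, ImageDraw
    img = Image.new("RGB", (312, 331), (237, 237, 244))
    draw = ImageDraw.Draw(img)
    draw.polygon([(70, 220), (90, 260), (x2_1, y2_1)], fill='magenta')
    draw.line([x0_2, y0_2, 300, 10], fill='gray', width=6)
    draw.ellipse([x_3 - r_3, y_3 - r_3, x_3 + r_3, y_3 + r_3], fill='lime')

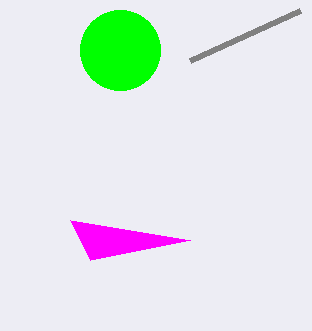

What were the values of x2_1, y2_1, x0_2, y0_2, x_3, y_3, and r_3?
x2_1 = 190, y2_1 = 240, x0_2 = 190, y0_2 = 60, x_3 = 120, y_3 = 50, r_3 = 40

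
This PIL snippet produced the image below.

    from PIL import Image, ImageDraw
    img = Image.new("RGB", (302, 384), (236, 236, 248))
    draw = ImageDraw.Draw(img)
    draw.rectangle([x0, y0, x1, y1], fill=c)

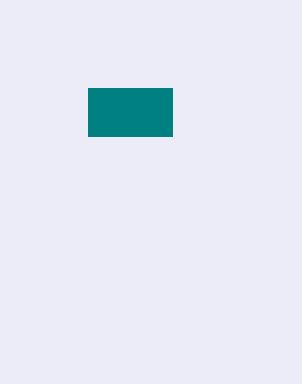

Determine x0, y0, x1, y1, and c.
x0 = 88, y0 = 88, x1 = 172, y1 = 136, c = 'teal'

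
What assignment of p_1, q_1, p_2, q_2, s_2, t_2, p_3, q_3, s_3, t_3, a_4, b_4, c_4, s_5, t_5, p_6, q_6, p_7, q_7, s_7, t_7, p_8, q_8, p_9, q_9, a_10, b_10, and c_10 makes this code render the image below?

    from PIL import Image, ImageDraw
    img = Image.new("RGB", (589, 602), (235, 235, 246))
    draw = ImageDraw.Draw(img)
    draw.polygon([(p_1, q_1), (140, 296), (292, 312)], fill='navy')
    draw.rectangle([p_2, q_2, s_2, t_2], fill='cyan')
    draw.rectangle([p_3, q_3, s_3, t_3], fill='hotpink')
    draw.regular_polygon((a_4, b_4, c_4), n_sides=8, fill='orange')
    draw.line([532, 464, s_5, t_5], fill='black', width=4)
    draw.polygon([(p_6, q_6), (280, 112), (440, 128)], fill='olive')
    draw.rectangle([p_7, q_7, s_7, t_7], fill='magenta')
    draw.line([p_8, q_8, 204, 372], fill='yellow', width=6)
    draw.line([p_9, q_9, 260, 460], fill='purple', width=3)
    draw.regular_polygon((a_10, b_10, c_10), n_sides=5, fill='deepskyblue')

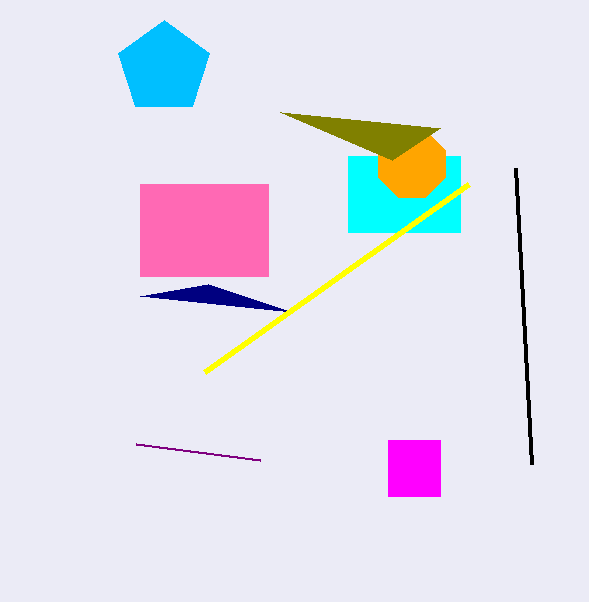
p_1 = 208; q_1 = 284; p_2 = 348; q_2 = 156; s_2 = 460; t_2 = 232; p_3 = 140; q_3 = 184; s_3 = 268; t_3 = 276; a_4 = 412; b_4 = 164; c_4 = 36; s_5 = 516; t_5 = 168; p_6 = 392; q_6 = 160; p_7 = 388; q_7 = 440; s_7 = 440; t_7 = 496; p_8 = 468; q_8 = 184; p_9 = 136; q_9 = 444; a_10 = 164; b_10 = 68; c_10 = 48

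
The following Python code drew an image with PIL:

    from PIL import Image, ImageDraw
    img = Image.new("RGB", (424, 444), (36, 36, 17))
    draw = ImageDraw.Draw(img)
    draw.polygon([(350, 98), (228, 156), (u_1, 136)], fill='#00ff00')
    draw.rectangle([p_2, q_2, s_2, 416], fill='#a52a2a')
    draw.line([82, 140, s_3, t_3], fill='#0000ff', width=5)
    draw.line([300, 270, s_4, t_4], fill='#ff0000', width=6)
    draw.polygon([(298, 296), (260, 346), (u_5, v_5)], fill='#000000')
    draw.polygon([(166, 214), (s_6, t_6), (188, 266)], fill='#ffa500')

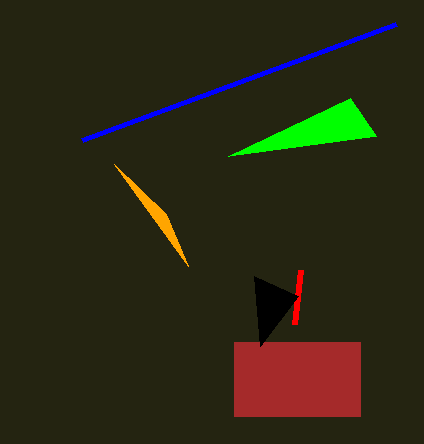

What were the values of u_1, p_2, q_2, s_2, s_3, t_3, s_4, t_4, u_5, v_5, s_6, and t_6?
u_1 = 376, p_2 = 234, q_2 = 342, s_2 = 360, s_3 = 396, t_3 = 24, s_4 = 294, t_4 = 324, u_5 = 254, v_5 = 276, s_6 = 114, t_6 = 164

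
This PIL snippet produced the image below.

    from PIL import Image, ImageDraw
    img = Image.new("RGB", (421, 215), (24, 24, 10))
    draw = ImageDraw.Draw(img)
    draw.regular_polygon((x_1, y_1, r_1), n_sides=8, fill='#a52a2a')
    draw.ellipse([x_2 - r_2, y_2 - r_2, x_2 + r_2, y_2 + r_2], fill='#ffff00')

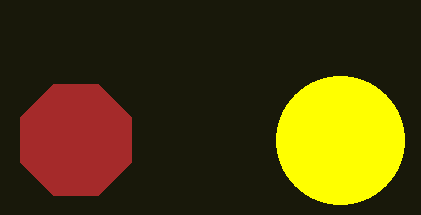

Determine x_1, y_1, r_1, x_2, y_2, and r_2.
x_1 = 76, y_1 = 140, r_1 = 60, x_2 = 340, y_2 = 140, r_2 = 64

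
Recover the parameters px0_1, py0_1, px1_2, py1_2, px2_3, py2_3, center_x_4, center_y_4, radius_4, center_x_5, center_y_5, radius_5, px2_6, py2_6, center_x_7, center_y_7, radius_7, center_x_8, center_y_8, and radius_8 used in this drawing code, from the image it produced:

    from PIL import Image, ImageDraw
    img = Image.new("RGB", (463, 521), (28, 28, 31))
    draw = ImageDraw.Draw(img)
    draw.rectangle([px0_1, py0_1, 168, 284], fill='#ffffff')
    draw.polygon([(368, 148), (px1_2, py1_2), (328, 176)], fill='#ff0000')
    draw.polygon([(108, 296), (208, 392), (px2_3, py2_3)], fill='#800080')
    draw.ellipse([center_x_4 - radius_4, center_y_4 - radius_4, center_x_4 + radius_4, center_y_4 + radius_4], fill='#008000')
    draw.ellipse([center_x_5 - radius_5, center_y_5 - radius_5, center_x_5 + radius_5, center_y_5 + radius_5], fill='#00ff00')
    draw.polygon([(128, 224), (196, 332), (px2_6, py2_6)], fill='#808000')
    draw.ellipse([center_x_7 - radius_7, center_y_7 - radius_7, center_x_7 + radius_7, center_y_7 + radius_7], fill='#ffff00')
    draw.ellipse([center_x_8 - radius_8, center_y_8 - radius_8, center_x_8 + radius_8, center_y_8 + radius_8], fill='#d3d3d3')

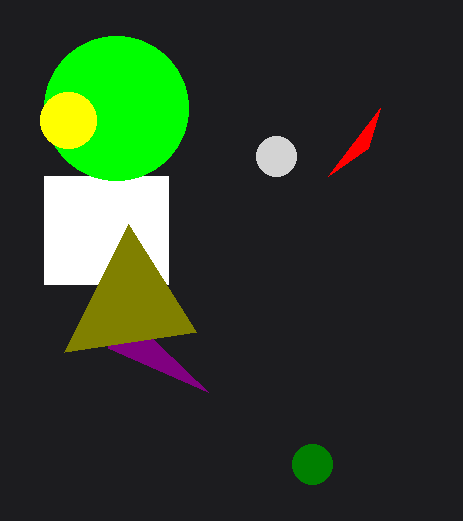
px0_1 = 44
py0_1 = 176
px1_2 = 380
py1_2 = 108
px2_3 = 108
py2_3 = 348
center_x_4 = 312
center_y_4 = 464
radius_4 = 20
center_x_5 = 116
center_y_5 = 108
radius_5 = 72
px2_6 = 64
py2_6 = 352
center_x_7 = 68
center_y_7 = 120
radius_7 = 28
center_x_8 = 276
center_y_8 = 156
radius_8 = 20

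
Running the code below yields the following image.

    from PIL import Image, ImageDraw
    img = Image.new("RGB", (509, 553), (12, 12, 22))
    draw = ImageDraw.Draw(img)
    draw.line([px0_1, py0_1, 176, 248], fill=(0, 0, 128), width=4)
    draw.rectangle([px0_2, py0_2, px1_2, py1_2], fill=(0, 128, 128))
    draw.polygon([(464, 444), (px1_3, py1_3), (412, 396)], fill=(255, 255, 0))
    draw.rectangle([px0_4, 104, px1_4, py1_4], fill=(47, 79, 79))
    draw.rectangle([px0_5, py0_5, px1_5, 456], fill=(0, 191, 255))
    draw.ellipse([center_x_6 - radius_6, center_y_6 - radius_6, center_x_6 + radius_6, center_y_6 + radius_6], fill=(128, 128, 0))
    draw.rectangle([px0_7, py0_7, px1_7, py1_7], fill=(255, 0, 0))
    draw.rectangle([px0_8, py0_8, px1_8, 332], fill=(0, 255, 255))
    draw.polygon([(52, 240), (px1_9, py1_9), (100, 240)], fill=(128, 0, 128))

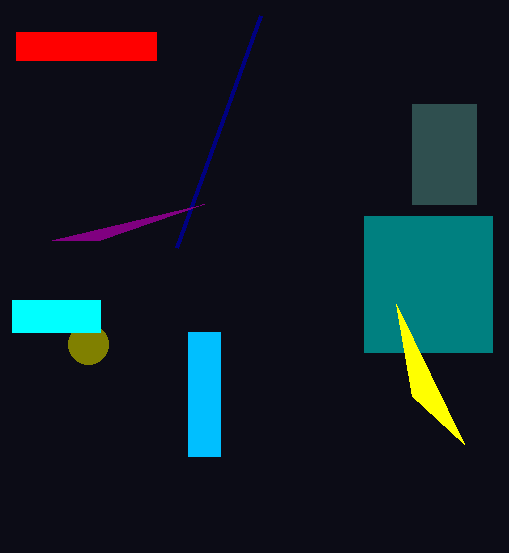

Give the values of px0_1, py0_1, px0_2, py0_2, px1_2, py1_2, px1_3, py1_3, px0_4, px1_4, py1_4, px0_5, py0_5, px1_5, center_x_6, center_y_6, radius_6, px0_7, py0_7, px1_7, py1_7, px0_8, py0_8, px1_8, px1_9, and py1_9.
px0_1 = 260; py0_1 = 16; px0_2 = 364; py0_2 = 216; px1_2 = 492; py1_2 = 352; px1_3 = 396; py1_3 = 304; px0_4 = 412; px1_4 = 476; py1_4 = 204; px0_5 = 188; py0_5 = 332; px1_5 = 220; center_x_6 = 88; center_y_6 = 344; radius_6 = 20; px0_7 = 16; py0_7 = 32; px1_7 = 156; py1_7 = 60; px0_8 = 12; py0_8 = 300; px1_8 = 100; px1_9 = 204; py1_9 = 204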